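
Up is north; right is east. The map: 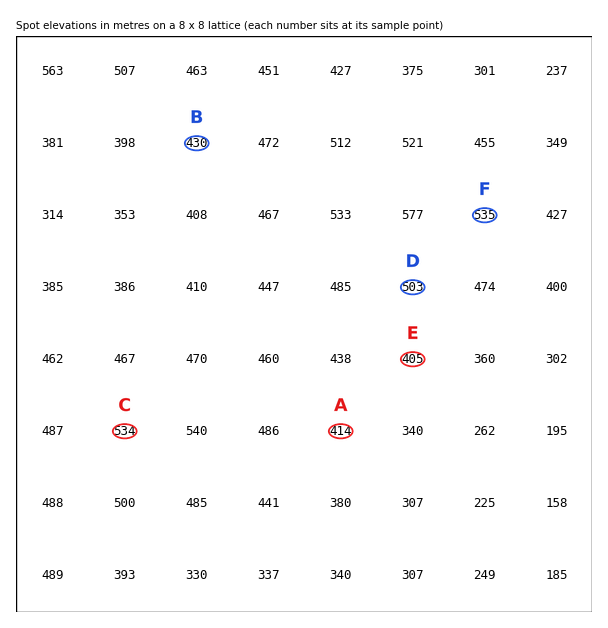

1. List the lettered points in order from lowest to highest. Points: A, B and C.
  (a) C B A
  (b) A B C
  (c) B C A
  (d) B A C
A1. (b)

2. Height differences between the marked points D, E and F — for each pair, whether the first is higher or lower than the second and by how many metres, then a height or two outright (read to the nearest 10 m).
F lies higher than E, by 120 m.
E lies lower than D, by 90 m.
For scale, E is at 410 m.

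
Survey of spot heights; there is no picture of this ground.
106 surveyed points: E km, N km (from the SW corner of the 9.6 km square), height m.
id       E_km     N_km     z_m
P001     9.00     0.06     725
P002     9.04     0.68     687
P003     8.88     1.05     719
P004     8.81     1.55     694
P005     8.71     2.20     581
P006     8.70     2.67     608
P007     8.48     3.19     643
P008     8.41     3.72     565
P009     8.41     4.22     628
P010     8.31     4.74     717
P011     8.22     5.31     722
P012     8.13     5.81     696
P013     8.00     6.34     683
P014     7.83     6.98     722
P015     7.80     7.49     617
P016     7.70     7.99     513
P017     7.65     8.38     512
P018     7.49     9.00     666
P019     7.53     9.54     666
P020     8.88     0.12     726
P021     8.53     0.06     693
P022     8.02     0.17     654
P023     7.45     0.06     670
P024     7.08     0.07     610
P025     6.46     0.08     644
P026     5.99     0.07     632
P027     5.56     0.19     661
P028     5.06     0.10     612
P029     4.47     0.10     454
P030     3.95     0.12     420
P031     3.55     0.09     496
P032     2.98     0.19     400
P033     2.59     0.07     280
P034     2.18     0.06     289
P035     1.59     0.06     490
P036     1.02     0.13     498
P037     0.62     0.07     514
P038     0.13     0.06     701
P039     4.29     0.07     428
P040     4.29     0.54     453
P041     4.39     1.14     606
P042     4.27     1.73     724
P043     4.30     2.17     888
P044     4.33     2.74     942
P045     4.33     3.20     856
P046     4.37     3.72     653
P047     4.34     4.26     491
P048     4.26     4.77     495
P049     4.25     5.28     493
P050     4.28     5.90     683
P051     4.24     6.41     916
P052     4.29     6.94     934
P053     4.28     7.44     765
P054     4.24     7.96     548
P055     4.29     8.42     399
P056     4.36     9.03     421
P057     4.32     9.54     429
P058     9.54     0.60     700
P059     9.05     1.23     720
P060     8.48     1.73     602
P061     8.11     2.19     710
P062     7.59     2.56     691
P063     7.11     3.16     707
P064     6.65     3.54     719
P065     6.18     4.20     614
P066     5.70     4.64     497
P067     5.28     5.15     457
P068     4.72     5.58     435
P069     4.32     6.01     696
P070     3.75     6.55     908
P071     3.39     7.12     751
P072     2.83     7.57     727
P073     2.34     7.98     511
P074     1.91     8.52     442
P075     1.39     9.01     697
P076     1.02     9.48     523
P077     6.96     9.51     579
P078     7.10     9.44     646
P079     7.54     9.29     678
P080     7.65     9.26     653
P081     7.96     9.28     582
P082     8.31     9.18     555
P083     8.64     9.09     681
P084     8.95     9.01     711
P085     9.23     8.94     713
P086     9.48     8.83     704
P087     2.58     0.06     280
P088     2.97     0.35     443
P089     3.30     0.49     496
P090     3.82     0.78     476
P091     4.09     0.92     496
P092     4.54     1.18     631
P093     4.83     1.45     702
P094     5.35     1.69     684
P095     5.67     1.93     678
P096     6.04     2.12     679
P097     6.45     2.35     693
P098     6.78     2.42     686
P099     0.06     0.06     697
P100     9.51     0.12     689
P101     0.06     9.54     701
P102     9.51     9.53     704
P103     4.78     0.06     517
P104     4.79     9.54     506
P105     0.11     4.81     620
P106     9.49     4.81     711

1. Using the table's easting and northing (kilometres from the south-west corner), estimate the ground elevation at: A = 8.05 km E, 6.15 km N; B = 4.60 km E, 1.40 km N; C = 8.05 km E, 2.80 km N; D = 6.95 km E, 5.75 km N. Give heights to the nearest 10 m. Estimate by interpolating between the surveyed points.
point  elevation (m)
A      640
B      700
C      700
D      530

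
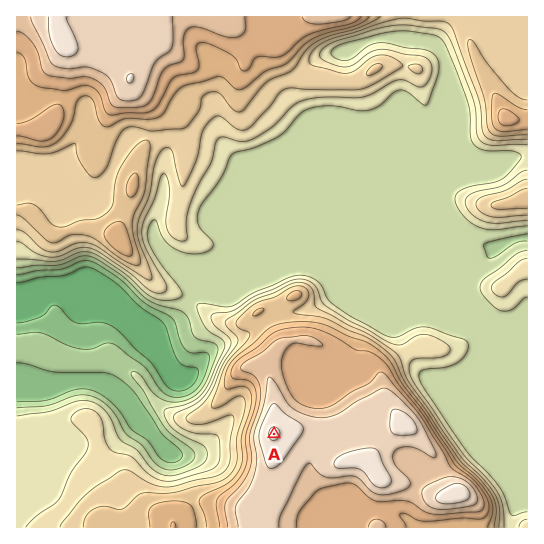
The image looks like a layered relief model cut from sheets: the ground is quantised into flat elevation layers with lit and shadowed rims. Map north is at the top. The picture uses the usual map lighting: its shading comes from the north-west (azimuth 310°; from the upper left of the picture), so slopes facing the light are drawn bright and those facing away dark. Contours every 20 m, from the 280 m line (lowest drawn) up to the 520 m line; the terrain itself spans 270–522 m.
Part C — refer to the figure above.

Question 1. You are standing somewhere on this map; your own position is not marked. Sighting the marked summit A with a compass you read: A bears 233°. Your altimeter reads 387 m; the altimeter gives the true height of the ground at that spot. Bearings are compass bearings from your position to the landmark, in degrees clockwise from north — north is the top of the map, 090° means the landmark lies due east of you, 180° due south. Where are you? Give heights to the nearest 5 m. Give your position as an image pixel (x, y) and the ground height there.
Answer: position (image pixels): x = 387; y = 348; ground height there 385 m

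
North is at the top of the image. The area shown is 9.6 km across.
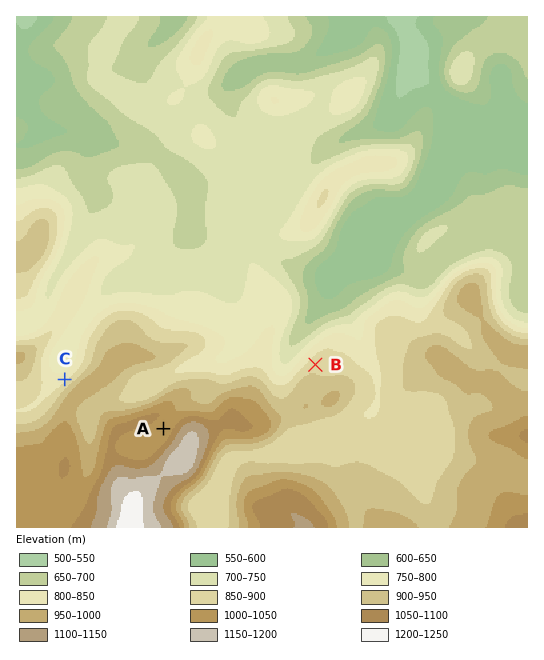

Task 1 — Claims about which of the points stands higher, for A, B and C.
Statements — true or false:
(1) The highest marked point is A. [true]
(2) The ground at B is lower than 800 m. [false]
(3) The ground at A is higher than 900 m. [true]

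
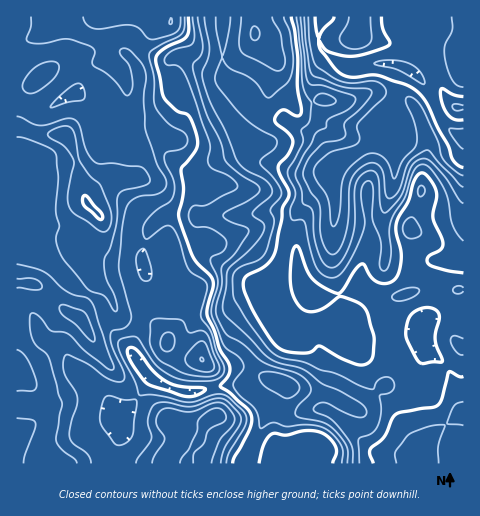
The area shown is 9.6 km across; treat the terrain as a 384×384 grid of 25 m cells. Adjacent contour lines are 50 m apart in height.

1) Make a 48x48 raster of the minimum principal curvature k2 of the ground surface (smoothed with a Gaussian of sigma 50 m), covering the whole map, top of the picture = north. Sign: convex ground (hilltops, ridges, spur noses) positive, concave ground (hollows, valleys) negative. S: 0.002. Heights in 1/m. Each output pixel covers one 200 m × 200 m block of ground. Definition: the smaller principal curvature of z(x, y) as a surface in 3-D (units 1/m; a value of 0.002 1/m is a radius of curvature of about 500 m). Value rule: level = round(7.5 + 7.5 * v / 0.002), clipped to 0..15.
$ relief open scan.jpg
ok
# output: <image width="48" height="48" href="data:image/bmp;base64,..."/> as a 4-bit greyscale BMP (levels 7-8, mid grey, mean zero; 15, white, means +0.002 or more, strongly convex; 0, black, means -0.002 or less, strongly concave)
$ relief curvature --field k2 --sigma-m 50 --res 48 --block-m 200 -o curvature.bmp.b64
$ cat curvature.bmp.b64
<image width="48" height="48" href="data:image/bmp;base64,Qk32BAAAAAAAAHYAAAAoAAAAMAAAADAAAAABAAQAAAAAAIAEAAATCwAAEwsAABAAAAAAAAAAAAAAABEREQAiIiIAMzMzAERERABVVVUAZmZmAHd3dwCIiIgAmZmZAKqqqgC7u7sAzMzMAN3d3QDu7u4A////AHZoiIhmZ3d5iIZmVDWHd3dmZ1V3d3d3d3ZWdnZnZnd4iHd3ZTN4d3eKp0RVZ3d3d4dmZWZ3dmZUV3iHZkFqd4iZlBV2Z3ZniJdndmd3dmVWVWdmeGEoZomYQEiHZndleXd4h2Z3dmZ6pmd4qYMmQ0VTA3iHZnd1RVV3d2Z3dmZpp1aLqHRFRCEiR4iGZ3d3ZFZniHZ3ZlVnhkWKpkM0VmVWiIhld3eIZmd3eHZ2V2RlEAACQiI1eIZXh3ZXh3eIV3eIdmZUZ3UwAjIAAkVpmYdXd2Z5h3aIV4d4dVVGh2IDeHeYVGVomIdXd3Z4d3aHV5d3ZFRolyA4d3m5RHZWZmVXd2Zmd3d2V4Z4ZFZ3dAJ5dGqWJodlVVRnd2Znd3d1aHZmVGiHQCWKlEiEJ4d2VEZ3dmd4h3dliXZmVXiGFER5pjeVJ3dlVmiHZ2Z3d3dmmHdmZnhySFRnh1WEN3dlZmZmZ2aHd3dmdndneIhiiVV3dmRDR3dVZmZnd2eHd2dmZ2ZniIhFiFVmZmZDR3ZWZ4h3d3d3ZlZmZ1Zmd2VHh0Z3d3h0NnZmZ4iHd3d4iHZnd2d3ZUR3h0Z3d3mXRWZmaIiHZ4d3eId3iWiXVFd3dld3dmmoVVVmaIdlV4dlVnd3eXdlRXh3dldnh2d1NFVUWHZUR4dTVmZ3d2VVVnh3dWdnh2ZDVmh0R3dTR3djZ3ZURGZ2aJhndVdniGVXmFiVN4djN3dzVmZmZnd2eIZGdVZomFV4iGZ2J4dTNniCRmeIdnd3dlNGZWdnh0aIiHiHJodTNndxWZeIdod3ZUR5dFdld0Z3d4iIM4djNndhapd3dod2ZmeKhFd1VVVEMzRXYnhjNXdgaHZndXd2Z4h4ZVZmZ0Z2ZmVDQzh0NXdgR2d3dXd2aIh2VWVmd0eHeIiIhzZ0NYhwBWh3dHd2WIh2VneJhkeXiIiZiGZlRJmDBJuXc4d2Z3dnd4iJhFeHiHeHZVVWVIqUAomHc4d2Z3dXh3h3VHZmdlRENERWVGiFAoqXY3d2ZmdWZlZ1NWZlVUVVaHVWVDVlMmdkRHZVRnVWVmdzV3Z3dWd4mHZlVDRWZDNGZFZmd3RXd4hViZd4dWiImIZWd2VndlaHZHZnm3RXdndniId3ZXd4hkVYl2ZndleFEpZVd2RXh3d3Znd2ZndkMWdWQ0VmdmdwJkNERVVolnhnZndmZ3ZWN5VGZ2VVZnhAiURWZmZ3dndlZ3hWd2V4WIN5iYdlV4gDmWdlZ3d3d3d0Z3dVd1eHZ2KZd3eHR5UGZliGVnd3d3eEV3dVZnd3dlF3ZmiXV2FHVFeZdmd3d3iDWIVWZ3Znh1FVQ0VlZSN3VlaJdnd3d3hzaFRlZ2Z4mHFVMxEjM0Z3V2Znd3d3d3cyJEdjVnd3iYIzNEM0VneGZ3dmZ3eHeHRFMlhzRoh3eHIVaJhmd3h2Z3d3d3dmZUaHdUdjRomHiHEneKlmd3dnd4d3d3ZmZmd3qlZURYmImXEnd4hmZ3d4d3d3d3eId3dnmWVVVXZmVWI2Vmdld3eIdw=="/>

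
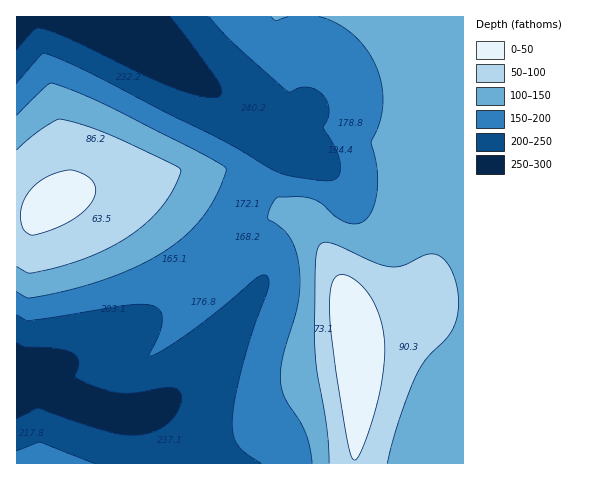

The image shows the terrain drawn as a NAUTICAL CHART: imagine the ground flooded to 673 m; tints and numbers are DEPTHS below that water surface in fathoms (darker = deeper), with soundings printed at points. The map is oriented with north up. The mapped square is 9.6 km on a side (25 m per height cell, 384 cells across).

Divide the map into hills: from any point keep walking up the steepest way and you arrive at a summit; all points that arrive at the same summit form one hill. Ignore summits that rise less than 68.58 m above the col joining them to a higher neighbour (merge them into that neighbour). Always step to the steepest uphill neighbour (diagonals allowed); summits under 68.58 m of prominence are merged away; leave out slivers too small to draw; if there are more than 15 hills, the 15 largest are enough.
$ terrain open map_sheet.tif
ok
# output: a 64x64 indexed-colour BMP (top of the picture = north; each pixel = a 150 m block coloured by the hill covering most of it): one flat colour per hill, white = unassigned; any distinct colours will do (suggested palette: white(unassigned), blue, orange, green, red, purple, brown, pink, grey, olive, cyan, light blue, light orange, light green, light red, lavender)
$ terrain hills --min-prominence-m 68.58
<image width="64" height="64" href="data:image/bmp;base64,Qk12CAAAAAAAAHYAAAAoAAAAQAAAAEAAAAABAAQAAAAAAAAIAAATCwAAEwsAABAAAAAAAAAA////ALR3HwAOf/8ALKAsACgn1gC9Z5QAS1aMAMJ34wB/f38AIr28AM++FwDox64AeLv/AIrfmACWmP8A1bDFADMzMzMzMzMzMzMRERERERERERERERERERERERERERERMzMzMzMzMzMzMxEREREREREREREREREREREREREREREzMzMzMzMzMzMzERERERERERERERERERERERERERERETMzMzMzMzMzMzMRERERERERERERERERERERERERERERMzMzMzMzMzMzMREREREREREREREREREREREREREREREzMzMzMzMzMzMxERERERERERERERERERERERERERERETMzMzMzMzMzMzERERERERERERERERERERERERERERERMzMzMzMzMxEREREREREREREREREREREREREREREREREzMzMzMxERERERERERERERERERERERERERERERERERETMzMzMRERERERERERERERERERERERERERERERERERERMzMxEREREREREREREREREREREREREREREREREREREREzMxERERERERERERERERERERERERERERERERERERERESIRERERERERERERERERERERERERERERERERERERERERIiIhEREREREREREREREREREREREREREREREREREREREiIiIiERERERERERERERERERERERERERERERERERERESIiIiIiERERERERERERERERERERERERERERERERERERIiIiIiIiEREREREREREREREREREREREREREREREREREiIiIiIiIiERERERERERERERERERERERERERERERERESIiIiIiIiIiERERERERERERERERERERERERERERERERIiIiIiIiIiIhEREREREREREREREREREREREREREREREiIiIiIiIiIiIhERERERERERERERERERERERERERERESIiIiIiIiIiIiIRERERERERERERERERERERERERERERIiIiIiIiIiIiIiEREREREREREREREREREREREREREREiIiIiIiIiIiIiIhERERERERERERERERERERERERERESIiIiIiIiIiIiIiIhERERERERERERERERERERERERERIiIiIiIiIiIiIiIiIREREREREREREREREREREREREREiIiIiIiIiIiIiIiIiERERERERERERERERERERERERESIiIiIiIiIiIiIiIiIhERERERERERERERERERERERERIiIiIiIiIiIiIiIiIiIREREREREREREREREREREREREiIiIiIiIiIiIiIiIiIiERERERERERERERERERERERESIiIiIiIiIiIiIiIiIiIRERERERERERERERERERERERIiIiIiIiIiIiIiIiIiIiEREREREREREREREREREREREiIiIiIiIiIiIiIiIiIiIhERERERERERERERERERERESIiIiIiIiIiIiIiIiIiIiERERERERERERERERERERERIiIiIiIiIiIiIiIiIiIiIhEREREREREREREREREREREiIiIiIiIiIiIiIiIiIiIiERERERERERERERERERERESIiIiIiIiIiIiIiIiIiIiIhERERERERERERERERERERIiIiIiIiIiIiIiIiIiIiIiEREREREREREREREREREREiIiIiIiIiIiIiIiIiIiIiIhERERERERERERERERERESIiIiIiIiIiIiIiIiIiIiIiERERERERERERERERERERIiIiIiIiIiIiIiIiIiIiIiIhEREREREREREREREREREiIiIiIiIiIiIiIiIiIiIiIiERERERERERERERERERESIiIiIiIiIiIiIiIiIiIiIiIhERERERERERERERERERIiIiIiIiIiIiIiIiIiIiIiIiIREREREREREREREREREiIiIiIiIiIiIiIiIiIiIiIiIhERERERERERERERERESIiIiIiIiIiIiIiIiIiIiIiIiIRERERERERERERERERIiIiIiIiIiIiIiIiIiIiIiIiIhEREREREREREREREREiIiIiIiIiIiIiIiIiIiIiIiIhERERERERERERERERESIiIiIiIiIiIiIiIiIiIiIiIhERERERERERERERERERIiIiIiIiIiIiIiIiIiIiIiIREREREREREREREREREREiIiIiIiIiIiIiIiIiIiIiIRERERERERERERERERERESIiIiIiIiIiIiIiIiIiIiERERERERERERERERERERERIiIiIiIiIiIiIiIiIiIiEREREREREREREREREREREREiIiIiIiIiIiIiIiIiIhERERERERERERERERERERERESIiIiIiIiIiIiIiIiIhERERERERERERERERERERERERIiIiIiIiIiIiIiIiIREREREREREREREREREREREREREiIiIiIiIiIiIiIiIRERERERERERERERERERERERERESIiIiIiIiIiIiIiERERERERERERERERERERERERERERIiIiIiIiIiIiIiEREREREREREREREREREREREREREREiIiIiIiIiIiIiERERERERERERERERERERERERERERESIiIiIiIiIiIhERERERERERERERERERERERERERERERIiIiIiIiIiIhEREREREREREREREREREREREREREREREiIiIiIiIiIhERERERERERERERERERERERERERERERESIiIiIiIiIhERERERERERERERERERERERERERERERER"/>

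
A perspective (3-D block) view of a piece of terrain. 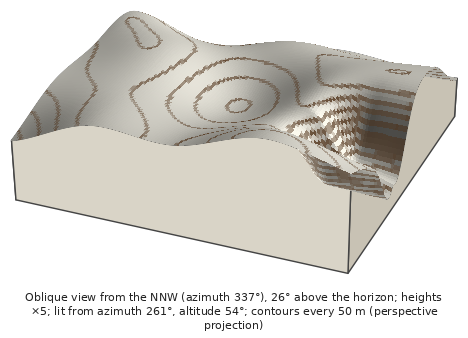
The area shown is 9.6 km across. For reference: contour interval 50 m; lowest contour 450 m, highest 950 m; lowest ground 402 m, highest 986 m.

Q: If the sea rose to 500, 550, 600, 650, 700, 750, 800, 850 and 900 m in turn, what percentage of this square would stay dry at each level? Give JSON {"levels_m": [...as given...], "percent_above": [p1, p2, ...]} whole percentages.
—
{"levels_m": [500, 550, 600, 650, 700, 750, 800, 850, 900], "percent_above": [96, 94, 90, 85, 79, 68, 52, 28, 5]}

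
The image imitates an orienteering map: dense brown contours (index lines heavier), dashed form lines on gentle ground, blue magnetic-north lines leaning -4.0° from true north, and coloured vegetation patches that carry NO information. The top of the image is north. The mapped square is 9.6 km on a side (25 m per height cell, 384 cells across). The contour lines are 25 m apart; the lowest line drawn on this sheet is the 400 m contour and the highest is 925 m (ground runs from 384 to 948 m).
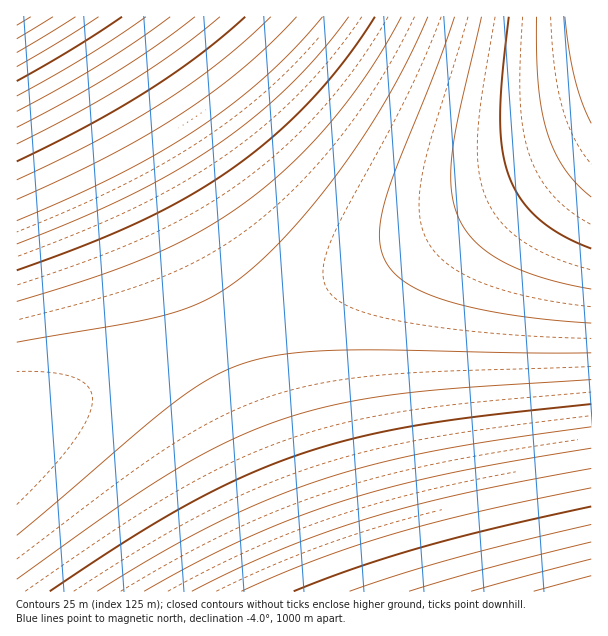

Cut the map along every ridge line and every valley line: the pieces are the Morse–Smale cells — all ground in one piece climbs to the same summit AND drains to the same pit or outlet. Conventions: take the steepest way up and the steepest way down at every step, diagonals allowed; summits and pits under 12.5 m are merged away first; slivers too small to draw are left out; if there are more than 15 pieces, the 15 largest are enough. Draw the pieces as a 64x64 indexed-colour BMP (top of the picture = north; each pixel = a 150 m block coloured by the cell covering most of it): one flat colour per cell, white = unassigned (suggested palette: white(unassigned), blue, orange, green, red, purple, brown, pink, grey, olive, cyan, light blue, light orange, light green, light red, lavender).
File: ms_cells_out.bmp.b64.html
<image width="64" height="64" href="data:image/bmp;base64,Qk12CAAAAAAAAHYAAAAoAAAAQAAAAEAAAAABAAQAAAAAAAAIAAATCwAAEwsAABAAAAAAAAAA////ALR3HwAOf/8ALKAsACgn1gC9Z5QAS1aMAMJ34wB/f38AIr28AM++FwDox64AeLv/AIrfmACWmP8A1bDFADMzMzMzMzMzMzMzMzMzMzMxERERERERERERERERERERMzMzMzMzMzMzMzMzMzMzMzEREREREREREREREREREREzMzMzMzMzMzMzMzMzMzMzMRERERERERERERERERERETMzMzMzMzMzMzMzMzMzMzMRERERERERERERERERERERMzMzMzMzMzMzMzMzMzMzMxEREREREREREREREREREREzMzMzMzMzMzMzMzMzMzMxERERERERERERERERERERETMzMzMzMzMzMzMzMzMzMzERERERERERERERERERERERMzMzMzMzMzMzMzMzMzMzMREREREREREREREREREREREzMzMzMzMzMzMzMzMzMzMRERERERERERERERERERERETMzMzMzMzMzMzMzMzMzMxERERERERERERERERERERERMzMzMzMzMzMzMzMzMzMzEREREREREREREREREREREREzMzMzMzMzMzMzMzMzMzERERERERERERERERERERERETMzMzMzMzMzMzMzMzMzMRERERERERERERERERERERERMzMzMzMzMzMzMzMzMzMREREREREREREREREREREREREzMzMzMzMzMzMzMzMzMxERERERERERERERERERERERETMzMzMzMzMzMzMzMzMzERERERERERERERERERERERERMzMzMzMzMzMzMzMzMzEREREREREREREREREREREREREzMzMzMzMzMzMzMzMzMRERERERERERERERERERERERETMzMzMzMzMzMzMzMzMRERERERERERERERERERERERERRDMzMzMzMzMzMzMzMxERERERERERERERERERERERERFERDMzMzMzMzMzMzMxEREREREREREREREREREREREREURERDMzMzMzMzMzMzERERERERERERERERERERERERERREREREMzMzMzMzMzMRERERERERERERERERERERERERFEREREREMzMzMzMzMREREREREREREREREREREREREREUREREREREMzMzMzMxERERERERERERERERERERERERERREREREREREMzMzMxERERERERERERERERERERERERERFEREREREREREMzMzEREREREREREREREREREREREREREUREREREREREREQzMRERERERERERERERERERERERERERREREREREREREREQRERERERERERERERERERERERERERFERERERERERERERCIREREREREREREREREREREREREREURERERERERERERCIiIhERERERERERERERERERERERERREREREREREREREIiIiIhERERERERERERERERERERERFEREREREREREREIiIiIiIhEREREREREREREREREREREUREREREREREREQiIiIiIiIhERERERERERERERERERERREREREREREREQiIiIiIiIiIiERERERERERERERERERFERERERERERERCIiIiIiIiIiIiEREREREREREREREREURERERERERERCIiIiIiIiIiIiIiERERERERERERERERREREREREREREIiIiIiIiIiIiIiIiERERERERERERERFEREREREREREIiIiIiIiIiIiIiIiIiEREREREREREREUREREREREREQiIiIiIiIiIiIiIiIiIiERERERERERERREREREREREQiIiIiIiIiIiIiIiIiIiIiERERERERERFERERERERERCIiIiIiIiIiIiIiIiIiIiIiEREREREREURERERERERCIiIiIiIiIiIiIiIiIiIiIiIiERERERERREREREREREIiIiIiIiIiIiIiIiIiIiIiIiIiERERERFEREREREREIiIiIiIiIiIiIiIiIiIiIiIiIiIiEREREUREREREREQiIiIiIiIiIiIiIiIiIiIiIiIiIiIhERERREREREREQiIiIiIiIiIiIiIiIiIiIiIiIiIiIiIhERFERERERERCIiIiIiIiIiIiIiIiIiIiIiIiIiIiIiIhEURERERERCIiIiIiIiIiIiIiIiIiIiIiIiIiIiIiIiIRREREREREIiIiIiIiIiIiIiIiIiIiIiIiIiIiIiIiIiJEREREREIiIiIiIiIiIiIiIiIiIiIiIiIiIiIiIiIiIkREREREQiIiIiIiIiIiIiIiIiIiIiIiIiIiIiIiIiIiREREREQiIiIiIiIiIiIiIiIiIiIiIiIiIiIiIiIiIiJERERERCIiIiIiIiIiIiIiIiIiIiIiIiIiIiIiIiIiIkRERERCIiIiIiIiIiIiIiIiIiIiIiIiIiIiIiIiIiIiRERERCIiIiIiIiIiIiIiIiIiIiIiIiIiIiIiIiIiIiJEREREIiIiIiIiIiIiIiIiIiIiIiIiIiIiIiIiIiIiIkREREIiIiIiIiIiIiIiIiIiIiIiIiIiIiIiIiIiIiIiREREQiIiIiIiIiIiIiIiIiIiIiIiIiIiIiIiIiIiIiJEREQiIiIiIiIiIiIiIiIiIiIiIiIiIiIiIiIiIiIiIkRERCIiIiIiIiIiIiIiIiIiIiIiIiIiIiIiIiIiIiIiRERCIiIiIiIiIiIiIiIiIiIiIiIiIiIiIiIiIiIiIiJERCIiIiIiIiIiIiIiIiIiIiIiIiIiIiIiIiIiIiIiIkREIiIiIiIiIiIiIiIiIiIiIiIiIiIiIiIiIiIiIiIi"/>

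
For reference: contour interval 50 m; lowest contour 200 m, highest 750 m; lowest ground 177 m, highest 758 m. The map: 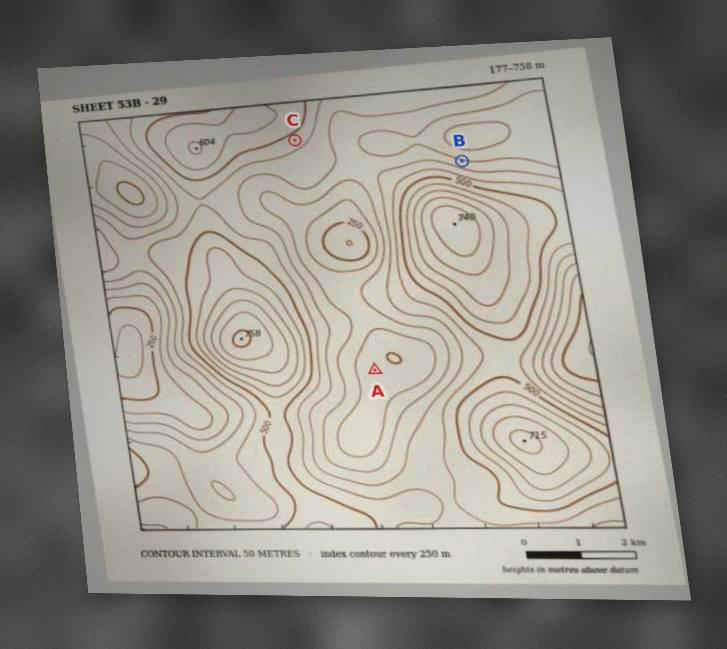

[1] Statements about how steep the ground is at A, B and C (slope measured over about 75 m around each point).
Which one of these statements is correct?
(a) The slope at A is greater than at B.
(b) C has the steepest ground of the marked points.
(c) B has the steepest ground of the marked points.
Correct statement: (c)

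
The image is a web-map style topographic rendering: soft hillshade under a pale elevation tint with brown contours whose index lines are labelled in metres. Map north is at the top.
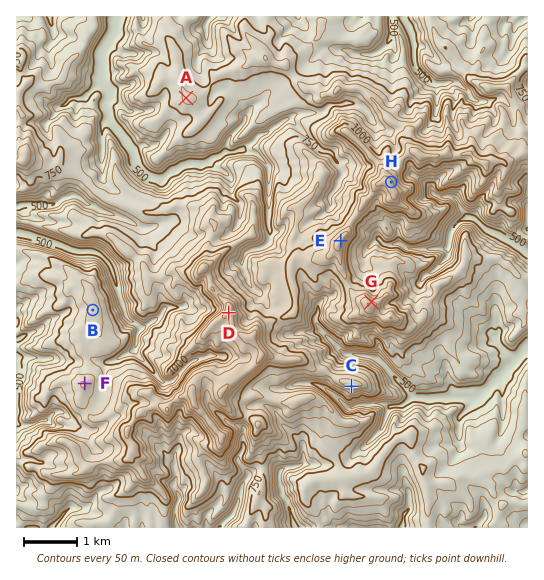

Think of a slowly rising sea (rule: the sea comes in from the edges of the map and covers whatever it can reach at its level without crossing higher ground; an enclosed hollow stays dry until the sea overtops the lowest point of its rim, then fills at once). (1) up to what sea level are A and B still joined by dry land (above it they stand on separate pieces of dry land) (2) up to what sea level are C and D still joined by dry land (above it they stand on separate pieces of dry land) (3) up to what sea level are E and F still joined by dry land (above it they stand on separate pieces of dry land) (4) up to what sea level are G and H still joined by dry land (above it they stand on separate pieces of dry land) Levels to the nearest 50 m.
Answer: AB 750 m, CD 900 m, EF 850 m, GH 1050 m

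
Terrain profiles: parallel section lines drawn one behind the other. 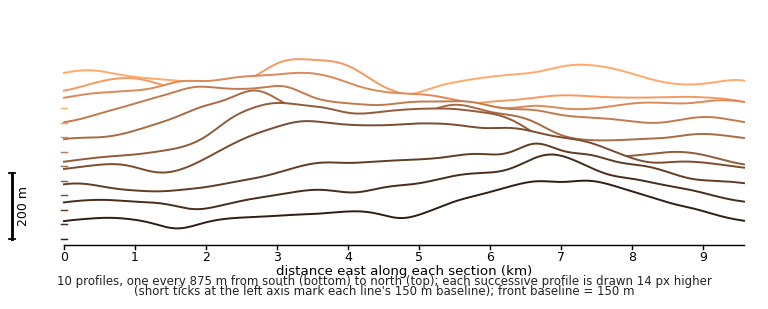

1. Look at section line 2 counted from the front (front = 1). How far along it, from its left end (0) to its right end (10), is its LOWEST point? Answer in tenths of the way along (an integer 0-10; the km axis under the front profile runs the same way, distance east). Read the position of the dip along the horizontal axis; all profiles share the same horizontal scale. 2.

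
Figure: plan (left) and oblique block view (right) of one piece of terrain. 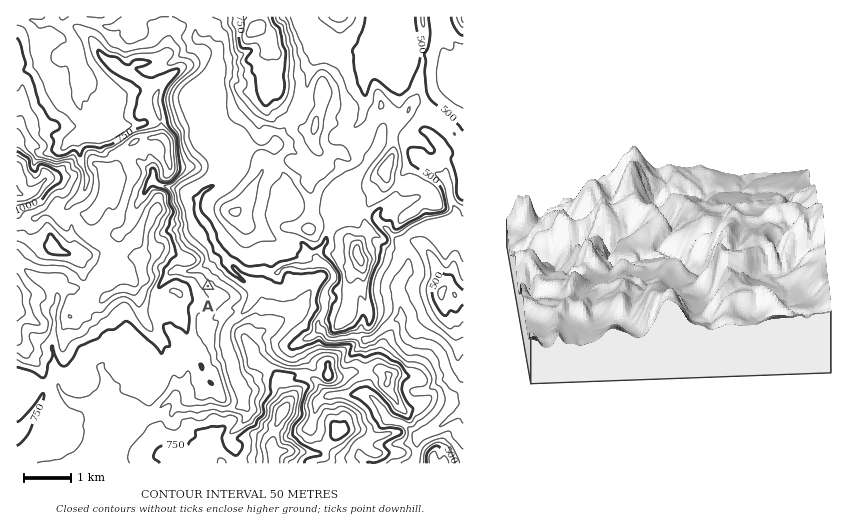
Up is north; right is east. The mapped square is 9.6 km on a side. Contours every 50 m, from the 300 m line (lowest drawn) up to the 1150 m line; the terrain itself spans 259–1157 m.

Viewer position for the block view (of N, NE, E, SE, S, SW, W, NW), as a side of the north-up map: N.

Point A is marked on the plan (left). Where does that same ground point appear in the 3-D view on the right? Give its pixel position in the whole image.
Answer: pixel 688 233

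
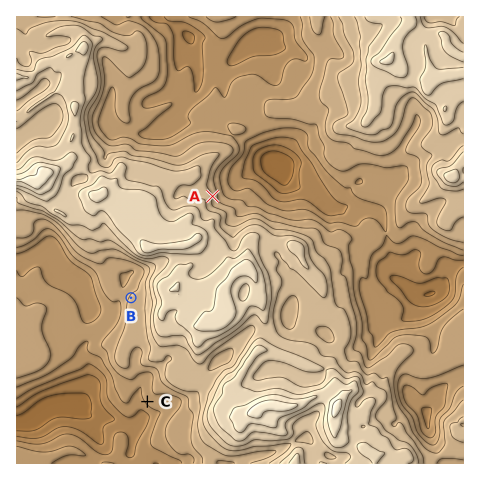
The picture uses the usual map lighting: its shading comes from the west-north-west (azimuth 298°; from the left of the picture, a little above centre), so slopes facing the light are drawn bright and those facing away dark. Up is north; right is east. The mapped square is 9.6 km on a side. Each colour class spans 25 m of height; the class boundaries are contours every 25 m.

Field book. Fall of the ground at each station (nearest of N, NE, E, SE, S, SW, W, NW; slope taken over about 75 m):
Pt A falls E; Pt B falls NW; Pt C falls SW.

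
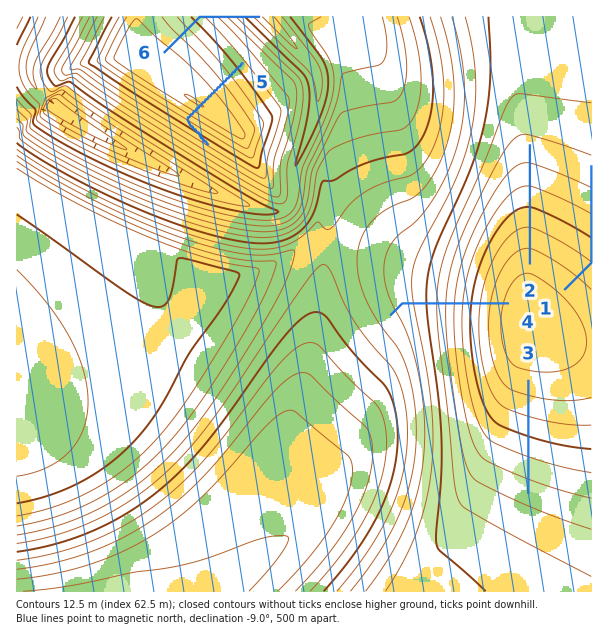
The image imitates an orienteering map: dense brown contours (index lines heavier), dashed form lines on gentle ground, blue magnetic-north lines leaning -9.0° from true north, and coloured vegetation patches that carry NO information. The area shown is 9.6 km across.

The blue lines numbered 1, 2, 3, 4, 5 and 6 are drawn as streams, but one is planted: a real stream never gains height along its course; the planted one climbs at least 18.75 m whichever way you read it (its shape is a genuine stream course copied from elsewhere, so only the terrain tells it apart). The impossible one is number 5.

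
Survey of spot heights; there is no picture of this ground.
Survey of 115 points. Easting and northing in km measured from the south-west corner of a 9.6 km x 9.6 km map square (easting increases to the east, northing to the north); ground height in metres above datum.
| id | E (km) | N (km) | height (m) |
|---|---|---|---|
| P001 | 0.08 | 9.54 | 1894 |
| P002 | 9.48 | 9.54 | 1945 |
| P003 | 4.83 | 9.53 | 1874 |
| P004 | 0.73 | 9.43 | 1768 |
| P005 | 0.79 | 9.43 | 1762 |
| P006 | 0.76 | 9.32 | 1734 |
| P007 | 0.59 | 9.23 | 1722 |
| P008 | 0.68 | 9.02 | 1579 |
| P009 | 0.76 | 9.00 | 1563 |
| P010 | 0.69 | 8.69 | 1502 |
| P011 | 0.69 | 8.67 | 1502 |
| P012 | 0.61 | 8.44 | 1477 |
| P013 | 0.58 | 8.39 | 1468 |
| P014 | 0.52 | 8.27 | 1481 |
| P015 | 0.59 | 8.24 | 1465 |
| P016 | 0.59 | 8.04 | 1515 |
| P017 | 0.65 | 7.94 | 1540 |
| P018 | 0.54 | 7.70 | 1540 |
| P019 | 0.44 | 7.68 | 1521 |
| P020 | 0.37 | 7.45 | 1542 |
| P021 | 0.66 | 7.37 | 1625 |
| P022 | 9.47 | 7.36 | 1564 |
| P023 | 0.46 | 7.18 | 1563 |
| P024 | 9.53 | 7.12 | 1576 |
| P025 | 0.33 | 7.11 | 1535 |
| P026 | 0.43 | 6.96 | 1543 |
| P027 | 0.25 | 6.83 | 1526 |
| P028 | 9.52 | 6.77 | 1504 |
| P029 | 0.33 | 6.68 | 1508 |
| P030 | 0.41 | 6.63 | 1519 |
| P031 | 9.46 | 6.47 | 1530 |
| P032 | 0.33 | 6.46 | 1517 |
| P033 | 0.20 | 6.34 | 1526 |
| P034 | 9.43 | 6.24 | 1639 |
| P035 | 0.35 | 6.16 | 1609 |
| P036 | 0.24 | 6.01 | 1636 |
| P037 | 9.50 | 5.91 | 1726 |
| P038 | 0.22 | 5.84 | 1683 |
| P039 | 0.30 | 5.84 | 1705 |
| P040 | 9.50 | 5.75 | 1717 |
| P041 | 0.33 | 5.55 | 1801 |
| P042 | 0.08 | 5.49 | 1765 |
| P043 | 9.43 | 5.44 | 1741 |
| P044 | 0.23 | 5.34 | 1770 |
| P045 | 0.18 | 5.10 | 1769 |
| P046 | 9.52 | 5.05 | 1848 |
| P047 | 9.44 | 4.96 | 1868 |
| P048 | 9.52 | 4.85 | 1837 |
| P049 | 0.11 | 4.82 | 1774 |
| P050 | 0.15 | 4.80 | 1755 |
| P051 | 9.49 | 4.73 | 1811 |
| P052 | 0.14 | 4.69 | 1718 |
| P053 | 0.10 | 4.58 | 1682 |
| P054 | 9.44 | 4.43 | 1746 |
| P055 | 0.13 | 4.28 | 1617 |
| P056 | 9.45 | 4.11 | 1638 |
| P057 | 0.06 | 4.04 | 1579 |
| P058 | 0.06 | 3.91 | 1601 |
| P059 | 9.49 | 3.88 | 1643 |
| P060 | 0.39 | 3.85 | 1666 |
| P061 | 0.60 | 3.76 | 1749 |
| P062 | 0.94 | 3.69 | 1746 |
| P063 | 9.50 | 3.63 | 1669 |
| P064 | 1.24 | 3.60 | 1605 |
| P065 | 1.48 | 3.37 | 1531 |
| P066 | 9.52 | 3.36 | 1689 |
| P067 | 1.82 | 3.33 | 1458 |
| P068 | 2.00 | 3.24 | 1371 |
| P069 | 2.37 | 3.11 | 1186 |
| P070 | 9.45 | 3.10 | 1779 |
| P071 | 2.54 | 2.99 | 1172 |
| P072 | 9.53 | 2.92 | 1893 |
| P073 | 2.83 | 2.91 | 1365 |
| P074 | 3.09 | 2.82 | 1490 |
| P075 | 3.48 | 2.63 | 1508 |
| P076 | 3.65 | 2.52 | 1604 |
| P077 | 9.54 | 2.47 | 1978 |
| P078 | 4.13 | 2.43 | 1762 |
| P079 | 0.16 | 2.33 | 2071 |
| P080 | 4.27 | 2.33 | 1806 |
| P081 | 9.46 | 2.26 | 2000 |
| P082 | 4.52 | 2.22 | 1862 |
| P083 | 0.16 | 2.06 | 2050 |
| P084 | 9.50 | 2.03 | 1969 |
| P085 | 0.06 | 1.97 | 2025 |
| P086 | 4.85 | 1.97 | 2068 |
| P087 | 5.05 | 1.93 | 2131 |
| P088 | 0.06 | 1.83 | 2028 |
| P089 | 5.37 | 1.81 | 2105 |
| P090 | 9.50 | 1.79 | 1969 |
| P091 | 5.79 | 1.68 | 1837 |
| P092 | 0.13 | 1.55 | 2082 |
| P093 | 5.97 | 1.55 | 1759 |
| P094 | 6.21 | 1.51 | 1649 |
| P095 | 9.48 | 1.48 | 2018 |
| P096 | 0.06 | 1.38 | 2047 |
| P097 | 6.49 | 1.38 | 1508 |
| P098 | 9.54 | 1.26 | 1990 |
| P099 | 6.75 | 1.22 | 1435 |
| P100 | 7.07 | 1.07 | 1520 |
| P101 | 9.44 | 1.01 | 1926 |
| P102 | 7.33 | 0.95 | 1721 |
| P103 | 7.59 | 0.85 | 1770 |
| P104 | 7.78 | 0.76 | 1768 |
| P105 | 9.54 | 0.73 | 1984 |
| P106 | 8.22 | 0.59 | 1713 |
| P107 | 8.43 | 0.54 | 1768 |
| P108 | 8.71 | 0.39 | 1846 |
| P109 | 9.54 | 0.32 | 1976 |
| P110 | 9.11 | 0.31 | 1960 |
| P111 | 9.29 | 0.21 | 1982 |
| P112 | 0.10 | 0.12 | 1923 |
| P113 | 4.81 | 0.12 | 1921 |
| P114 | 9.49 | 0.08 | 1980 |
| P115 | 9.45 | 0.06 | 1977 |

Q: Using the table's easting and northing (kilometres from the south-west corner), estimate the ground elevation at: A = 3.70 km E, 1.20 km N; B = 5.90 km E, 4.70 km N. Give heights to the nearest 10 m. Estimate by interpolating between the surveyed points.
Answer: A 1790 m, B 1890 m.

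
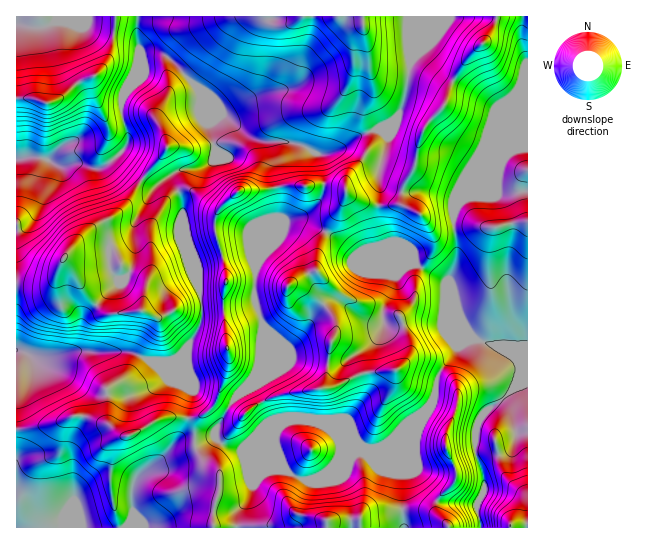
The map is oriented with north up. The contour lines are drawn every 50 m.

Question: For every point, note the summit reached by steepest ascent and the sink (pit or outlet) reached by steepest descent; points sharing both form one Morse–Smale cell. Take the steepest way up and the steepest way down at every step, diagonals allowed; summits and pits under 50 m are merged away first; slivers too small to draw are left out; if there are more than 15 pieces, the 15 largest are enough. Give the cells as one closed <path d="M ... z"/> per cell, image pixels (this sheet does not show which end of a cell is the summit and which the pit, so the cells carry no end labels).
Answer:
<path d="M409 16l-271 0 1 42 4-5 10-1 8 1 9 6 50 54 27 23 14 5 32 2 9 2 12 8 11 2 17-7 19-13 28-10 10-10 6-18 6-34z"/><path d="M527 16l-30 1-9 21-19 17-10 15-8 15-7 21-19 20-6 16-4 25-12 20 0 18-24 1 0 19 6 18 20 9 10 10-12 6-8 9-2 12-10 21 0 11 3 4 8 2 17-6 31 2 27 11-12-21-8-30 8-29-4-41 3-7 6-6 8-3 26-26 10-16 9-6 13-2z"/><path d="M338 300l-8 0-4 3-13 12-13 23-52 49 7 0 18 36 10 1 8-4 19 0 15 4 30 13 2 5 8 6 16 0 8-5 18-20 15-10 10-10 8-32 21-27 14-5-5-4-28-12-31-2-17 6-8-2-3-4-10 2-12-6z"/><path d="M117 157l-16 11-10 0-9-4-23 3-10-5-8 43-9 17-16 9 1 53 33 0 6-7 7-18 10 12 12 22 12 12 31-30 7-17-2-32 23-40-14-6-19-15z"/><path d="M422 413l-15 10-24 24-8 2-9-1-7 3-8 7-2 5-4 5-36 13-10-2-14-9-6-13-5-20-32 14-16-4-11-10-20 6 0 3 6 12 19 15 0 16-7 21 0 16 53 1 19-4 10-8 15 1 19 5 26-1 14-8 33-3 1-36 12-27z"/><path d="M527 148l-8 0-13 7-10 16-26 26-8 3-6 6-3 7 0 13 4 28-1 9-7 16 8 34 12 21 6 6 26 8 16 13 3 14-3 12 11-5z"/><path d="M299 220l-15 2-8 20-20 23-1 36 9 28-4 17-1 23-6 15 47-46 13-23 17-15 11 1 16 14 12 6 13 0 1-11 10-21 2-12 10-10-23 0-21-8-26-22z"/><path d="M478 340l-8 0-9 4-21 27-4 11-3 19-9 10-8 23 1 32-2 8 9 16 10 10 7 3 36 2 7-14 0-14-9-26 1-22 5-12 35-31 4-11-1-12-8-8-16-10z"/><path d="M137 16l-21 1-5 36-6 12-8 10-18 6-16 15-13 7-15-4-19 0 1 60 22-2 10 3 10 7 23-3 9 4 10 0 20-15 7-11 0-7-7-21 0-13 14-24 5-24-3-11z"/><path d="M178 192l-10 6-17 29-2 12 3 30-7 18-2 22-9 3-28 1-9-8-12 10-4 10-2 20-8 7 59 0 20 9 21 0 13-8 16-27 1-28-2-8-2-20-12-33-2-14 0-20z"/><path d="M153 52l-10 1-3 4-8 26-9 14-2 17 7 21 0 7-7 11-5 4 7 8 19 15 9 5 6 0 24-16 12 0 14-4 6-4 3-11-7-27-8-17 0-12-2-5-29-30-9-6z"/><path d="M497 16l-88 1 2 46-7 39-8 17-16 11 8 7 0 4-9 28 0 36 24 0 0-18 12-20 6-33 8-13 15-15 7-21 10-19 8-11 19-17 7-12z"/><path d="M85 416l-14 27 4 56-12 22-2 6 65 1 7-11-1-28 3-8 28-23 21-25 4-15-29 1-28 16-9 1-12-11z"/><path d="M85 351l-15 1-23 7-10 0-14-7-7-1 1 78 37-5 19-8 10-1 0-13-4-8-21-22 40 23 32 1 23-8 14-10-13-15-20-10z"/><path d="M115 16l-98 0-1 82 19 1 15 4 13-7 16-15 18-6 8-10 6-12z"/>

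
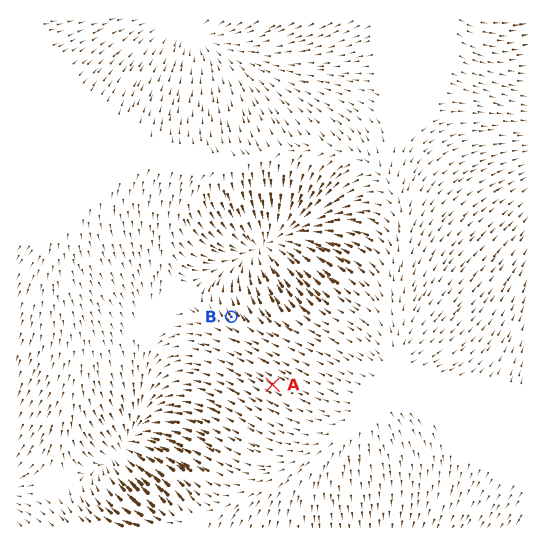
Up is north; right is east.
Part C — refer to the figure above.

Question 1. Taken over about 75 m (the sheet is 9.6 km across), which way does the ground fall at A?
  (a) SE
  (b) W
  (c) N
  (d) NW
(d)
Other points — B NW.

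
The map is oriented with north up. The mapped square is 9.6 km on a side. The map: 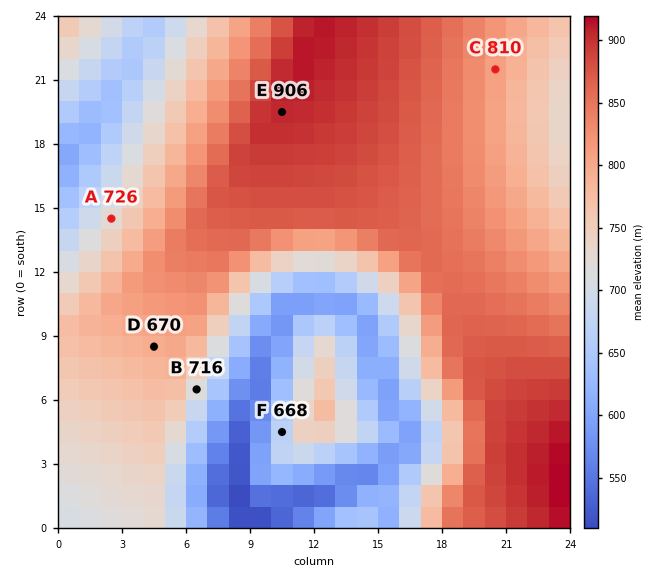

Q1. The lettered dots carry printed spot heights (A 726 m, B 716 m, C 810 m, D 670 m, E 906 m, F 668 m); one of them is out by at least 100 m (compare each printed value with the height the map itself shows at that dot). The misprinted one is D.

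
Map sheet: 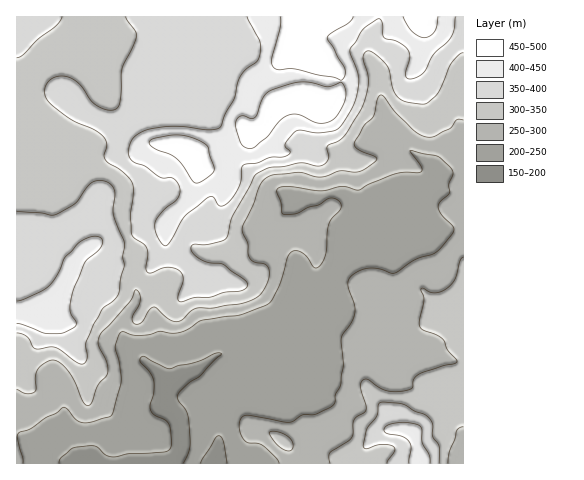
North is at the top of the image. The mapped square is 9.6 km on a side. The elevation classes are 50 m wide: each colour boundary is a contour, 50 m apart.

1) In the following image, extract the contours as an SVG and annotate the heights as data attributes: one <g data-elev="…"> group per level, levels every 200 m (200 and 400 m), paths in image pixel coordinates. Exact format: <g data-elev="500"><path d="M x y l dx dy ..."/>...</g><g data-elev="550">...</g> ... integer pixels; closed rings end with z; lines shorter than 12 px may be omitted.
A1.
<g data-elev="200"><path d="M59 463l2-5 10-9 6-2 18-1 10 9 7 2 17-3 33-2 6-1 4-7-2-18-4-5-11-5-4-5-1-6 4-12 0-12-4-9-10-10 0-4 3-2 2 1 24 12 30-8 16-8 6 0 0 2-20 20-13 9-10 11 0 5 9 12 2 12 1 23-7 16"/><path d="M201 463l14-24 3-3 3 0 2 5 4 22"/></g><g data-elev="400"><path d="M430 463l-1-8-7-13 0-12-2-4-5-2-11-2-16 3-4 3 1 4 18 5 7 5 1 6-2 15"/><path d="M17 323l31 11 14-1 13-6 1-5-5-7-1-6 3-18 12-28 16-15 2-5-1-4-4-2-6-1-12 6-16 16-6 15-9 13-12 7-20 8"/><path d="M247 17l13 24 0 14-3 6-11 8-6 8-6 21-9 15-5 14-11 3-31-4-26 3-15 5-5 5-2 5-1 10 3 7 13 5 15 11 13 1 6 8 1 6-2 6-14 12-9 13 2 13 4 7 4 3 2-1 4-4 14-25 22-18 6-1 5 7 3 2 8-4 10-16 2-7 1-11 2-3 13-2 14-6 10 0 6-2 3-3-4-5-1-3 12-13 24 2 13-2 6-4 13-22 5-18 0-13-8-20 0-5 15-22 14-8 3 5 2 14 13 3 10 7 2 5 1 4-5 18 2 3 4 1 7-2 6-4 10-19 16-15 4-8 1-14"/></g>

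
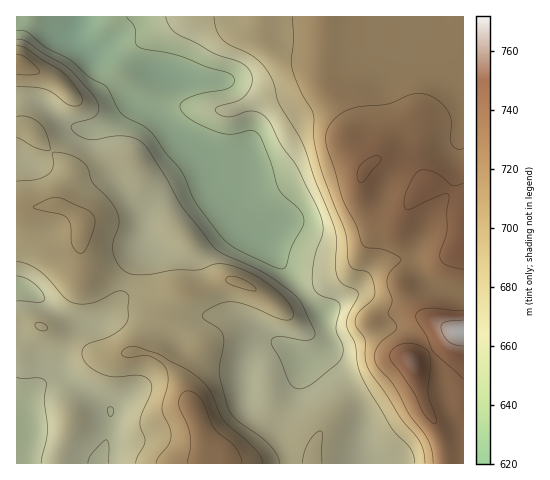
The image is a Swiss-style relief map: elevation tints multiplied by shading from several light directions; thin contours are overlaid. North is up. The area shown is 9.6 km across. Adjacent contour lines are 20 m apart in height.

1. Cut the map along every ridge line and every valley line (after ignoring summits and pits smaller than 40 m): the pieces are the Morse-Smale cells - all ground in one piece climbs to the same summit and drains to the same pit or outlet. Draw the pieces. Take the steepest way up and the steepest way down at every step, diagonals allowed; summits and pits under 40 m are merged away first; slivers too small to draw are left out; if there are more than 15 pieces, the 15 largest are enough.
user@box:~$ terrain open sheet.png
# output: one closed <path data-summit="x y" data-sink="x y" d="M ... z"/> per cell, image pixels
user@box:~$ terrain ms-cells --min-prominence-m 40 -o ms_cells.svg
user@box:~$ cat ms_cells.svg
<path data-summit="463 332" data-sink="71 36" d="M463 16l-447 1 1 82 24 3 27 22 15 5 19-3 30-21 23 11 23 21 24 18 12 30 14 17 12 20 26 21 46 62 12 10 6 31-8 7 10 16 21 23 7 13 4 12-2 24 5 23 97-1z"/><path data-summit="194 410" data-sink="71 36" d="M27 99l-11 0 0 319 13-21 10-11 11-6 13 0 26 13 21 17-2 24-9 26 0 4 266 0-3-23 2-24-4-12-7-13-21-23-10-16 8-7-6-31-12-10-46-62-26-21-12-20-14-17-12-30-24-18-23-21-23-11-30 21-19 3-15-5-25-20z"/><path data-summit="463 332" data-sink="71 36" d="M63 380l-13 0-11 6-18 24-5 9 1 45 82-1 9-29 2-24-21-17z"/>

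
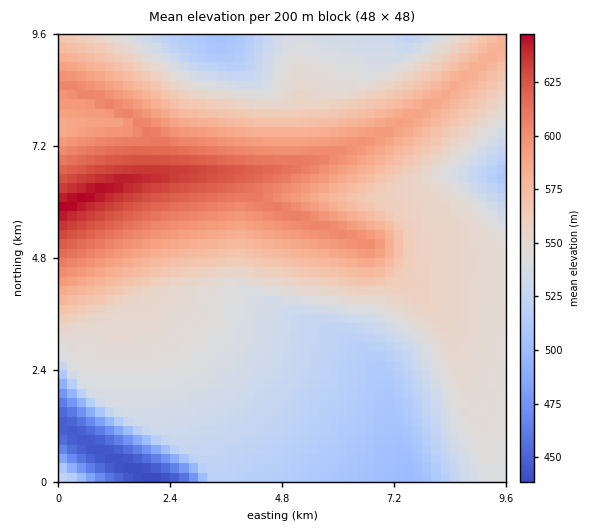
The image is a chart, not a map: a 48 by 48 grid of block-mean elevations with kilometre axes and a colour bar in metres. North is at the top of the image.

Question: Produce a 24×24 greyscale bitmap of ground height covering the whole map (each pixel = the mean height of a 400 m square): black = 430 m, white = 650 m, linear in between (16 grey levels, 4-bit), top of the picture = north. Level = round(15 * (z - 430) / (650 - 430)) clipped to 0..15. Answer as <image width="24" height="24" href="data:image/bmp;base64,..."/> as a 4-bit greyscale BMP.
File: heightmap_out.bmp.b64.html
<image width="24" height="24" href="data:image/bmp;base64,Qk2WAQAAAAAAAHYAAAAoAAAAGAAAABgAAAABAAQAAAAAACABAAATCwAAEwsAABAAAAAAAAAAAAAAABEREQAiIiIAMzMzAERERABVVVUAZmZmAHd3dwCIiIgAmZmZAKqqqgC7u7sAzMzMAN3d3QDu7u4A////AFMhESVmZmZVVVVneDERJFZmZmZlVVVniBEjV3d3ZmZmVVZ3iCNXd3d3dmZmVVZ4iDZ3d3d3d2ZmZWZ4iGiIiId3d3ZmZmeIiHiIiIh3d3ZmZmeIiIiIiIiHd3dmZniIiJiIiIiId3dnd4iIiKmYiIiId3d4iImYiLqpmYiIiIiZmZmYiMu6qpmZmZqqqpmYiNzLu6qqqqu7u5mYiO3czLu7u7zMupmIiP7t3czMzMy6qZmIh+/+7d3czLuqmZiIdt7u7u7d3cy7qpiHZszd3d3czMzLuqmIdrvMzMu7u7u7u6qZh7u8y6qqmZmqq7upmLzLupmYiIiJmaq6mcu6qYd3eIiIiJmqqbqpiHZmZ4iHd4iaqqmYd2ZVZ3d3d3eJmg=="/>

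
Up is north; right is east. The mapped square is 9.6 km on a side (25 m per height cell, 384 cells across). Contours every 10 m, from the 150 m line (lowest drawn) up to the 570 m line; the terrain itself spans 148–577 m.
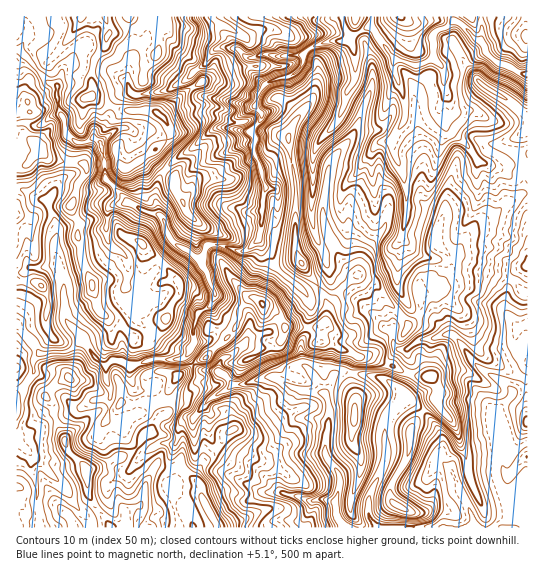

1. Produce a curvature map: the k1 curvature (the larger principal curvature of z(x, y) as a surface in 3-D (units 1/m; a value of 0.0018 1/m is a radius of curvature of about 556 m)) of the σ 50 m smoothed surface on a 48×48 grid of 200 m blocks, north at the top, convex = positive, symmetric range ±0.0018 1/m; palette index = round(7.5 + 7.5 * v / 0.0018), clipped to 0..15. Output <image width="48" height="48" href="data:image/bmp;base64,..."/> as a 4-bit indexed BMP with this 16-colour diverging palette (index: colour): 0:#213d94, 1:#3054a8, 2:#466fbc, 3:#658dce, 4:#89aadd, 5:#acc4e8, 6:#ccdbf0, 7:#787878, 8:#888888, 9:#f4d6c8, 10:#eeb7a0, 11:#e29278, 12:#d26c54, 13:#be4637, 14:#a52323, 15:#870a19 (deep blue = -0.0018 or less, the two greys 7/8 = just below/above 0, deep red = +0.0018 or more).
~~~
<image width="48" height="48" href="data:image/bmp;base64,Qk32BAAAAAAAAHYAAAAoAAAAMAAAADAAAAABAAQAAAAAAIAEAAATCwAAEwsAABAAAAAAAAAAlD0hAKhUMAC8b0YAzo1lAN2qiQDoxKwA8NvMAHh4eACIiIgAyNb0AKC37gB4kuIAVGzSADdGvgAjI6UAGQqHAIh4ioipqIiIh8uqd4ibqYzYmIqoiYmoiYmJuXqYqZmIideJuqqqyJ96vP/7mYyoiIiKmKt6m6iIjKd3ibuop594vribiI6IiJmZd9l6erd4jIiqiHmtyo+ovHd6d7uIiJiod9h5edd3rZeImZu6qnvYn4d6iOh3iIiYicyniKqaq3eJiJmZiHnojOiIeNd4iYeInsmsqJydeqiHmImIeInZh/p3iciImIeJ62d5mop9ipp4iJmYeZy4h8x3jqiIiIiJ+WeIeqq8iouaqYmZiJ2XeLuHf5eIiYh6rLiIiaqZe5nLmIiZh46neayX74h3jImKh6qIh4vXeomqd4mIl423eIuc+3d3i4mbiImbmIi7t8yomHiruJy4iHeuqYd4mom6e3mamIi4u4nLmpiIiJurqHeruYeKeYmbrLx8mYe7isyYmIiZiJqYh3qsqHu4iaiZuqudi+3/ymfLd4mIh4mIjeu7mcmJqai7q6iJiYuY/8vf2Id3h4vt3IiamYmpiJmIiqnLvMupbvmJz/68vO67t3qamIuHeJecyHi6qqp5iq6nib17upiIqsiJuKmIeImreHe4qIuqjanYmI+7qaqXd9upeamYeHjJeIrJiIrJjLm5m6ypu3eYiLuJipqYiIe7iIyYd4jLeoq6rNl3mol4jJqYmph3iXeriayHiIedr4ic3LeHqpd4unqImYiHiorpd7x3eImNvYnduoh4yKmIx4qIiZmImqu5iMupiIitup3oiJidp5mrl4qYiIiImIiXidd4eYnqmL+5eIrdd5mqiImZiIiHd5qoeseZeq+Ymf+ZqYnqiJibeHeYmIiImJqHi7iIm+lnyanaeYr3i4ibd3eqiIiIiIqHjaiM3MeKrv/Kior3m4iJyYiaiJiImIqHfLqfiLmZ38mJmpr3uXiHu3iLiIiIiJmpvJqbmJd9+HeYmpr3yYmIrIiLmImIh5eJvod4ebmet2eKmqr3yYmInYqaqIiJmIiHfavJqpjKynipqXv4yomYrYuJuIiIiYl3i9p8x6jKqrzLqpz4u4iou4qIyIiIebqJiOyv66iriqqtmaz4vImZx3mXyoiIiYu8y8yPjMqKqIrLi43XrZl5t4mYrJeIiXi6qsu+d7+oi5mbrX63jNmIqIiYnYmYiYu6aci9mIntqbvKfb22eM2oh4iIibuqqZience5iHjb7Iirz7vXd32qyImHeKh3ipqqa8maqZy4errP96nriHrYm4mIh4h3ipq7qqqa3e3Imr3IjaquqIj5fIqIiIeJzJqYmsuIeJifl5ibn/ub2XjNiomJeJjP2ZqHiJuIjMp5/7u9uMq82oifmJmJiL/6mIuKmJp4ibeJftmJu6h92piPiMq6iN+Il4ipiItoiLqYqcmr///b6YifiKeYmcuHi4mJiIq4iJuYqZuaqIic7KisiaupqqibqoiIqHfIiIqaiamN3L39mHjZiZqJvJiJmoiHi3i7mImpupnbqsy9/Km4iZqZu4mpmYiIiqm3iIi5p4qHiZmYd4yoq7m7h8moeQ=="/>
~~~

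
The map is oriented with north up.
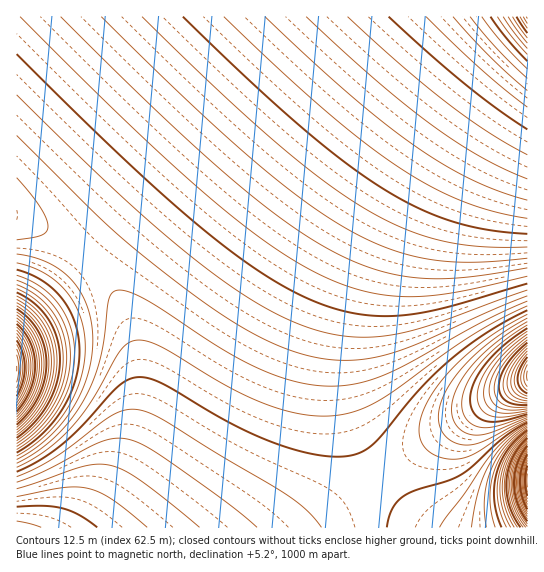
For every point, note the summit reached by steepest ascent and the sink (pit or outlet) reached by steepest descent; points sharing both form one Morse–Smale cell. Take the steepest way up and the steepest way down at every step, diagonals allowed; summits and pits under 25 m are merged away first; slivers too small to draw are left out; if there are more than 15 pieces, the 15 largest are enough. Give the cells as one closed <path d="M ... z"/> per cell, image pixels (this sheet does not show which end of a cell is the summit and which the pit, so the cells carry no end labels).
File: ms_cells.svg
<path d="M527 16l-220 0-218 235-4 6 14 13 17 24 16 37 7 34 0 37-7 36-9 27-16 32-21 31 224 0 67-51-20-35-8-23-5-25-1-47 10-56 26-64 33-58 61-86 40-40 15-13z"/><path d="M527 31l-46 43-48 63-41 65-31 65-10 34-6 25-2 21 0 35 4 27 8 26 13 28 9 13 105-69 46-26z"/><path d="M306 16l-289 0-1 202 35 14 35 24z"/><path d="M86 257l-70 73 1 198 68 0 27-41 20-49 7-36 0-37-7-34-16-37-17-24z"/><path d="M527 381l-34 19-60 39-55 37 1 3 22 25 18 15 18 9 90 0z"/><path d="M18 219l-2 0 1 110 68-72-16-14-18-11z"/><path d="M378 477l-67 50 125 0-13-6-22-17z"/>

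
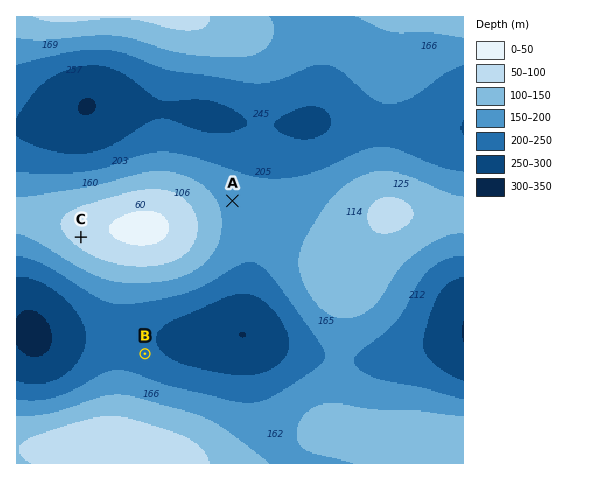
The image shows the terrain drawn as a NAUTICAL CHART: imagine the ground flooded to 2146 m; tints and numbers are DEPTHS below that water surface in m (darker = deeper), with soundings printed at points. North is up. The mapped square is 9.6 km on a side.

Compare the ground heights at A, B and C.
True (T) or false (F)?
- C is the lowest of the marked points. F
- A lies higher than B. T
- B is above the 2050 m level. F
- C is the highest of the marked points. T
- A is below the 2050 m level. T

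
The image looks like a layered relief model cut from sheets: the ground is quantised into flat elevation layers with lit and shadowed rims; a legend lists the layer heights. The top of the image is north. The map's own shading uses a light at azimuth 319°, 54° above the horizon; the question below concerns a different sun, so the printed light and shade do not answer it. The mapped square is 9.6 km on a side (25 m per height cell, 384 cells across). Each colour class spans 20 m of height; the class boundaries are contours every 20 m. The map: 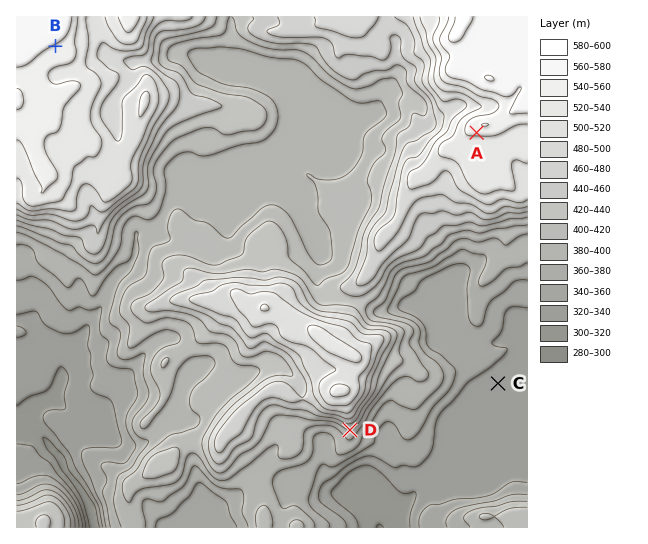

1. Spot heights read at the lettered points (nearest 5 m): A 545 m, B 555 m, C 330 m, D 420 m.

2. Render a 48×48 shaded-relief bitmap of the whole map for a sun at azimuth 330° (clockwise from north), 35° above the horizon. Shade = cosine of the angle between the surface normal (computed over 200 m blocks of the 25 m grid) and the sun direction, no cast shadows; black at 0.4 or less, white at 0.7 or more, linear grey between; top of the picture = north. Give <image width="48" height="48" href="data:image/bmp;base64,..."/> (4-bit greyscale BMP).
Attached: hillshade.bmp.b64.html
<image width="48" height="48" href="data:image/bmp;base64,Qk32BAAAAAAAAHYAAAAoAAAAMAAAADAAAAABAAQAAAAAAIAEAAATCwAAEwsAABAAAAAAAAAAAAAAABEREQAiIiIAMzMzAERERABVVVUAZmZmAHd3dwCIiIgAmZmZAKqqqgC7u7sAzMzMAN3d3QDu7u4A////ALuodWm6mHZ4iImZqZu6mqmImauqu6qaqty5hnm6iHZniImaqZqpqqmYmauqzN3MzP/smIi6h2ZmeIiaqZmYiZmYiIq6vN7u7u/9qYm7llVUZ2Z5mYmWZniIiHipmrvN3LzcuYm82VVEZ1RXiHiHVEaIh3eJmZmru6q6qJqs7adUZ2RGeGZnZSNneHeIiJmaqpmqiaq73uuGaHVFaHZWd0E2eHd4iJmZmamZiaqqu+25iqZERohmeXM2iHd4iJmZmaqYmaqqmJzLrNlUVnmGZ3RGiId4iJmIiZqImZmaqXiqrO2FVmd0I0IleIdniJiIiXmqqZiazKeKmt/HRVVVISADZ4dVeIiIiGeaqYiJvch5ma38ZEVmUzEAR4dUV4iIiHd5qZiJq7l4qZrfyHeZmHQQJodkRniIiIh3mpmImph4qpms7cqqu6hCNXh2VneIiIiHiZmHiqh3mqmIrMuZqqhCRWiId2Z4iIiIiZmXWMuHeJmGaIiJiHdSNniamYd3eIiIiZmqdqy4dniWRVZ4d4mFJXiaqqmIiIiIeKmbpmmql2aHVWZ3iZq6ZFaJmZiJmIiIdoqZqFZ4mGZ3VXiKu7rO2od4mYd4mYmYh3mpiGRVZmZ4dnms3duc3cqYmYd3iIiZh2e7qpZVVnd5mJmr3cp2eaqZmph3eHiIh3acvMyqqqmbu6mau6hkNGeJmqhmd3iIh4Z8y83MzN3c3suZq6lTNFZomqhmZ3d4h3ZZy6u7zN7t3dyqrMyUI0RFeap2ZoiIh2U1m6qru8zcu7upq83HMSIjRoqXZoiId2VFeru7uqq7mZmZmqzJUzMzNWeYd3dmZ4ZFebu6qZq7qYiJmavKdVVUNGV4dlRVVXdFeJqpmZq8upiJmZvdpmZlQ1RFZTI1VFZDVnmpmZmry6mZmZre2WZ2VEQiMzETVWYgJWeqmZmau6mZmZm92nZ3ZVUyImU0VndAA1aZmZmZmqmZmZiby4VndlVUNJl2Znh0EVaJmZmZmZmZmqmazJZWd2ZlZ5mHZmiYU1eJmZmZmZmZmquqzbhmiIiHh5mYh3iZdEaIiJmZmZmZmau6vcyXeJmZh5mYh4eJdDRoiIiJmZmZmZq7vd3JeJmIiJiIiIiJhCNWeHd3iJmZmZmqrMzsqIiIiIh3iIiJlSNVZ4dmZ4mZmZmru8vv2oZneIh3iImZpzNFVnd3ZnmZmZmbzMvN7bh2ZomHd3iJqENGZneIh3iZmZmZu7u6vuy5dYiId3aJqWRWiImZmYiZmYiImqqoebqqmImZh3Vpu4dnmru7qpmZmHZniph3VWZnipmZmYd3rKmYm7u7qZmZh2VVaJmIVFZneIiImZmZrLq6mqmZmZmYhmZlRprLhniIh3d3h4mYiZmqmZmYiHd3h3dmVnm8uZmZiIdmd2eGRFV4d3iHZVRWiYd3d5mZmZmZmYh2Z3d2QzRERWZ2VURFaHd3iKqqmImZmYiIZniIdCNDI1aIiIdmZ3h3d5msyIiZmYiIdXiIhCNEI0eJq6mYd4iHd4mc2oiZmQ=="/>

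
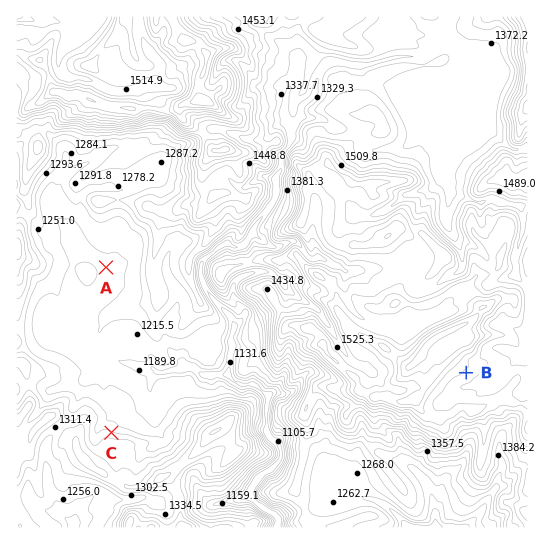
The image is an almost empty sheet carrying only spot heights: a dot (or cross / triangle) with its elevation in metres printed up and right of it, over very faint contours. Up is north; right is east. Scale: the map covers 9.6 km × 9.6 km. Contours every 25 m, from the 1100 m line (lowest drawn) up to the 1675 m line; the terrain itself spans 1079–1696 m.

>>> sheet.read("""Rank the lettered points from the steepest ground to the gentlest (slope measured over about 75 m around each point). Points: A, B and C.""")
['C', 'B', 'A']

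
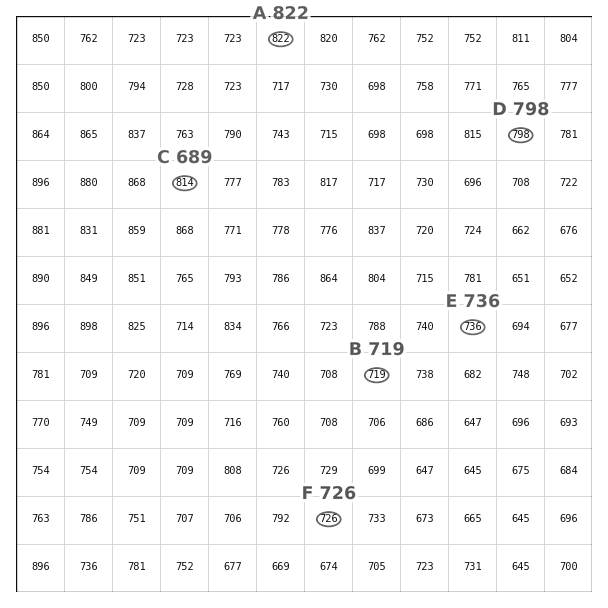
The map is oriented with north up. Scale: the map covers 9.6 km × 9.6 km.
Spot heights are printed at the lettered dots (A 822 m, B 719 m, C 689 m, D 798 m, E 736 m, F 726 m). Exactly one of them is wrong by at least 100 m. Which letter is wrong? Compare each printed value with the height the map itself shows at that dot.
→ C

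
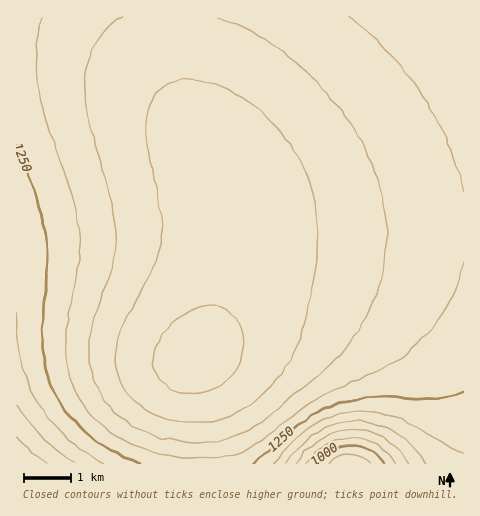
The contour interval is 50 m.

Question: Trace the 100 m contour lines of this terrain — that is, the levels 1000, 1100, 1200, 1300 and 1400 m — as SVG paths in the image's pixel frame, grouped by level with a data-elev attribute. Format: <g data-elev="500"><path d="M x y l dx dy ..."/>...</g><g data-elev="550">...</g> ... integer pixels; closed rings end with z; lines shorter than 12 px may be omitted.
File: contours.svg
<g data-elev="1000"><path d="M316 463l7-7 9-5 9-4 9-1 10 1 9 3 8 6 7 7"/></g><g data-elev="1100"><path d="M297 463l11-14 14-10 15-7 17-2 16 2 15 7 13 10 10 14"/><path d="M17 437l30 26"/></g><g data-elev="1200"><path d="M273 463l23-24 18-14 21-10 22-4 20 1 21 6 18 9 32 19 15 7"/><path d="M17 313l1 27 4 22 6 21 10 19 13 18 15 17 18 14 20 12"/></g><g data-elev="1300"><path d="M463 192l-5-24-9-23-11-23-14-24-16-22-17-21-20-20-22-18"/><path d="M42 17l-4 16-2 17 3 39 9 36 25 75 7 35-2 31-12 67 0 17 1 17 7 21 11 19 16 17 19 14 16 8 16 6 35 6 19 1 16-2 14-3 13-6 14-8 34-28 18-12 22-12 49-20 24-17 18-18 16-22 12-24 7-24"/></g><g data-elev="1400"><path d="M184 423l27-2 14-3 12-5 24-17 22-25 13-23 10-27 8-44 4-39-2-29-7-26-11-26-16-24-20-21-24-17-24-12-24-4-15 2-13 7-8 9-6 13-2 13 0 16 15 69 1 16 0 14-3 14-5 14-32 61-5 15-1 14 1 13 3 12 6 10 8 9 10 9 13 7 14 4z"/></g>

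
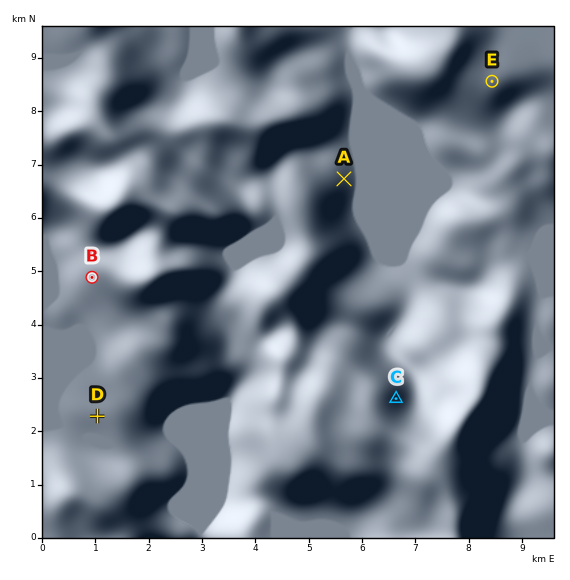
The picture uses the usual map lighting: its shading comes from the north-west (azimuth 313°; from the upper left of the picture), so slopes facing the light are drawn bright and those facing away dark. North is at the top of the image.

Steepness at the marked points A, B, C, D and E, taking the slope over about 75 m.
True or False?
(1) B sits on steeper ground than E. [True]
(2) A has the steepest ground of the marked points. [False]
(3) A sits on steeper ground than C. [False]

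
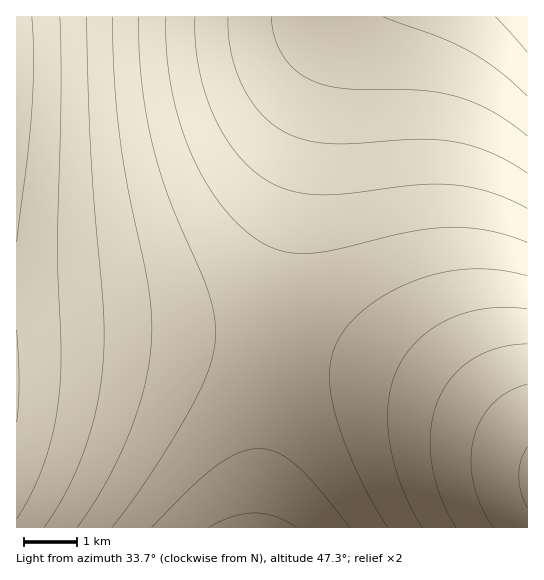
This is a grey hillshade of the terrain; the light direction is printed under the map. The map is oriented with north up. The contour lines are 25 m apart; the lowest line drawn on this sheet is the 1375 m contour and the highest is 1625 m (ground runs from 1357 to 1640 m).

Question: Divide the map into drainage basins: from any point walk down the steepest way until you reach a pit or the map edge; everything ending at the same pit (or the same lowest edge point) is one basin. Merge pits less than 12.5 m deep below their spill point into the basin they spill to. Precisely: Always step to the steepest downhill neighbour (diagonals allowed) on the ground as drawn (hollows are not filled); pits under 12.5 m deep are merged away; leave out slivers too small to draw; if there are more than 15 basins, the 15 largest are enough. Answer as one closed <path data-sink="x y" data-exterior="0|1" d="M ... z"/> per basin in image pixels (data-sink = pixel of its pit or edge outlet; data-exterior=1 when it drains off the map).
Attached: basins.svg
<path data-sink="527 17" data-exterior="1" d="M527 16l-510 0-1 322 38-2 124 1 76 7 67 11 50 13 56 21 62 32 38 26z"/><path data-sink="254 527" data-exterior="1" d="M149 336l-95 0-38 3 1 189 511-1 0-80-33-22-45-25-63-27-66-18-79-12z"/>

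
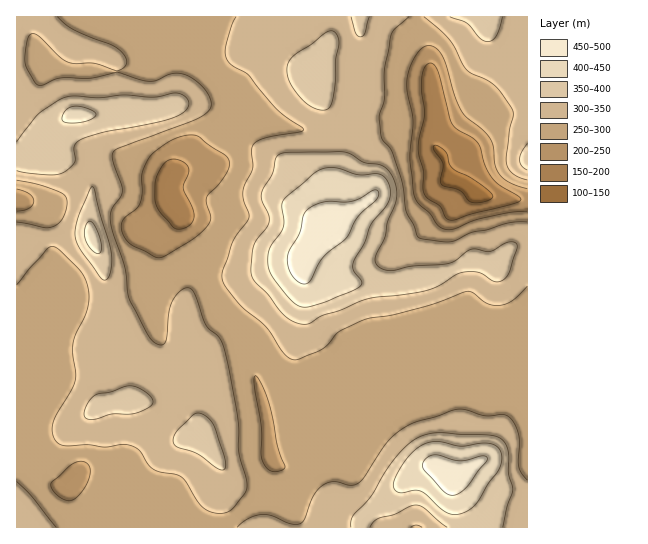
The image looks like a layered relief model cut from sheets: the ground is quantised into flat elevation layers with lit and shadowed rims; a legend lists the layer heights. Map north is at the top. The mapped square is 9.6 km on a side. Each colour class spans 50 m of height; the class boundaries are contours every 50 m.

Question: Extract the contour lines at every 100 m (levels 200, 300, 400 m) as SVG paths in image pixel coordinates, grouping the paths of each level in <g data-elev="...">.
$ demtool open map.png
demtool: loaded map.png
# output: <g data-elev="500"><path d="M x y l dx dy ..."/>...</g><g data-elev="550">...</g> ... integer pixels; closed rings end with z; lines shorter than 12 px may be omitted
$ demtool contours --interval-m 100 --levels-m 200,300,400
<g data-elev="200"><path d="M177 229l-4-2-14-16-3-6-1-7 0-16 3-8 7-11 8-4 9 2 6 6 1 6-5 10-1 6 9 18 2 8-1 7-4 4-6 3z"/><path d="M449 220l-4-3-5-11-11-7-5-5-1-7 0-16-5-18 1-14 6-25-4-24 1-13 3-10 5-4 4 2 4 6 12 47 3 7 4 4 16 9 5 5 8 24 8 14 8 6 15 8 4 4-3 3-8 3-37 9-18 6z"/></g><g data-elev="300"><path d="M56 527l-24-30-15-16"/><path d="M411 527l6-2 5 2"/><path d="M527 480l-5-6-3-7 0-30-3-11-6-8-7-3-18 1-19-6-9-1-43 14-16 9-13 13-20 32-7 6-8 2-17-3-11 4-8 9-9 24-4 4-10 1-18-8-11-2-13 4-12 9"/><path d="M17 285l30-36 6-3 6 4 20 20 6 8 3 8 1 11-2 12-11 25-3 11 0 10 3 18-1 8-4 9-15 25-3 10 0 9 4 8 9 4 21-1 19 2 17-3 9 2 7 4 9 15 6 5 7 2 16 3 6 3 15 24 8 8 7 2 8 1 6-1 6-3 12-16 2-10-8-29-2-40-8-46-7-26-4-6-12-11-11-31-4-5-4-1-8 4-8 11-3 12-1 23-2 5-6 2-8-5-22-42-4-29-12-36-3-14 2-10 9-12 1-6-1-6-8-25-1-5 2-4 6-4 79-29 11-9 1-4-1-6-5-9-7-8-9-6-10-3-9 1-13 6-7 1-11-2-22-7-26 6-32 0-16 7-6 0-9-15-3-8 2-21 4-7 7 2 23 22 9 5 24 0 23 8 6-3 4-5-3-8-7-7-43-18-8-5-9-8"/><path d="M527 222l-21 1-19 7-16 3-21 9-28-3-5-4-3-9-8-15-4-28-9-30-11-15-3-20 5-19 0-29 7-35 4-6 14-12"/><path d="M17 180l22 5 19 6 7 4 2 7-1 8-3 8-5 6-5 3-8 1-28-6"/><path d="M236 17l-4 8-6 21-1 8 3 7 5 5 14 8 29 35 10 8 16 10 2 3-5 2-34 6-8 3-4 5-2 5 2 18-8 16-2 8 1 9 5 12 0 4-16 24-10 28-1 8 3 8 11 15 9 8 21 18 20 29 5 3 6 1 21-9 9-6 12-14 27-12 27-4 32-8 42-16 6 2 16 11 13 1 11-5 14-14"/><path d="M424 17l25 22 17 30 5 4 15 6 8 6 17 22 2 8-4 15-3 33 3 6 4 5 14 6"/></g><g data-elev="400"><path d="M450 514l8 0 8-2 7-5 5-6 23-36 0-11-5-8-11-3-24 3-20-4-10 0-8 2-6 5-14 14-9 18-1 5 2 4 6 3 13-3 7 1 6 5 15 14z"/><path d="M299 306l8 1 18-5 29-12 7-5 0-4-8-11 0-5 12-23 6-17 14-18 4-8 2-6-1-7-4-7-4-4-7-1-16 1-22-7-14 0-10 6-30 26-1 6 2 20-3 7-11 16-2 8 0 9 3 8 6 9 13 16z"/><path d="M95 253l3 1 3-2 0-9-6-16-5-6-3 2-1 3-1 11 4 9z"/><path d="M64 122l9 1 12-1 8-4 3-4-2-3-9-3-12-2-6 3-4 5-1 5z"/></g>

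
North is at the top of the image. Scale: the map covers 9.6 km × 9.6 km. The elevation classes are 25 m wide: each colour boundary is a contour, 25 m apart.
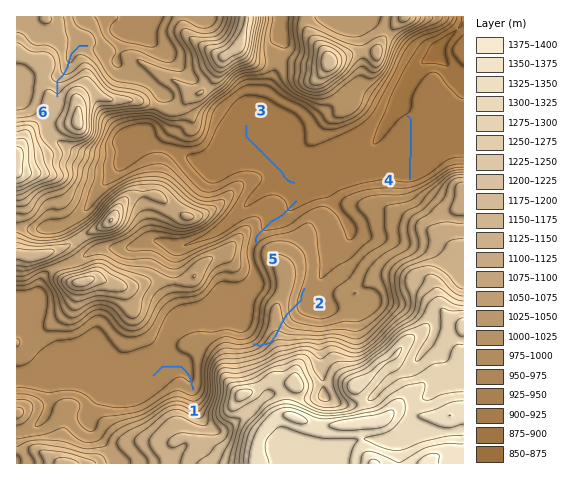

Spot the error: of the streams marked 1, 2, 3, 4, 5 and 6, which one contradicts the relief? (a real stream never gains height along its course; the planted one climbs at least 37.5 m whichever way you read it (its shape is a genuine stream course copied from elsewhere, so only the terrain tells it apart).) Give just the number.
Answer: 2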